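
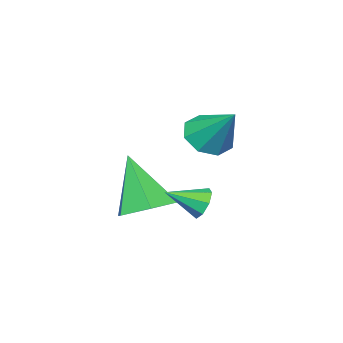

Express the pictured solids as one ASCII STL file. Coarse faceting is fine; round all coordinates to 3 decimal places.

solid 
facet normal -0.172 -0.686 -0.707
outer loop
vertex 2.98 3.125 2.585
vertex 2.269 2.947 2.93
vertex 2.516 3.47 2.363
endloop
endfacet
facet normal 0.653 0.711 -0.261
outer loop
vertex 2.98 3.125 2.585
vertex 2.516 3.47 2.363
vertex 2.551 4.073 4.09
endloop
endfacet
facet normal -0.173 -0.685 -0.707
outer loop
vertex 2.516 3.47 2.363
vertex 2.269 2.947 2.93
vertex 1.907 3.51 2.473
endloop
endfacet
facet normal 0.002 0.944 -0.330
outer loop
vertex 2.516 3.47 2.363
vertex 1.907 3.51 2.473
vertex 2.551 4.073 4.09
endloop
endfacet
facet normal -0.173 -0.685 -0.707
outer loop
vertex 1.907 3.51 2.473
vertex 2.269 2.947 2.93
vertex 1.51 3.22 2.851
endloop
endfacet
facet normal -0.610 0.792 -0.033
outer loop
vertex 1.907 3.51 2.473
vertex 1.51 3.22 2.851
vertex 2.551 4.073 4.09
endloop
endfacet
facet normal -0.173 -0.685 -0.708
outer loop
vertex 1.51 3.22 2.851
vertex 2.269 2.947 2.93
vertex 1.558 2.77 3.275
endloop
endfacet
facet normal -0.822 0.342 0.456
outer loop
vertex 1.51 3.22 2.851
vertex 1.558 2.77 3.275
vertex 2.551 4.073 4.09
endloop
endfacet
facet normal -0.172 -0.687 -0.706
outer loop
vertex 1.558 2.77 3.275
vertex 2.269 2.947 2.93
vertex 2.022 2.425 3.498
endloop
endfacet
facet normal -0.512 -0.140 0.848
outer loop
vertex 1.558 2.77 3.275
vertex 2.022 2.425 3.498
vertex 2.551 4.073 4.09
endloop
endfacet
facet normal -0.173 -0.687 -0.706
outer loop
vertex 2.022 2.425 3.498
vertex 2.269 2.947 2.93
vertex 2.631 2.385 3.388
endloop
endfacet
facet normal 0.141 -0.374 0.916
outer loop
vertex 2.022 2.425 3.498
vertex 2.631 2.385 3.388
vertex 2.551 4.073 4.09
endloop
endfacet
facet normal -0.171 -0.686 -0.707
outer loop
vertex 2.631 2.385 3.388
vertex 2.269 2.947 2.93
vertex 3.028 2.675 3.01
endloop
endfacet
facet normal 0.753 -0.222 0.620
outer loop
vertex 2.631 2.385 3.388
vertex 3.028 2.675 3.01
vertex 2.551 4.073 4.09
endloop
endfacet
facet normal -0.171 -0.686 -0.707
outer loop
vertex 3.028 2.675 3.01
vertex 2.269 2.947 2.93
vertex 2.98 3.125 2.585
endloop
endfacet
facet normal 0.965 0.227 0.132
outer loop
vertex 3.028 2.675 3.01
vertex 2.98 3.125 2.585
vertex 2.551 4.073 4.09
endloop
endfacet
facet normal -0.653 0.628 -0.422
outer loop
vertex 3.952 3.848 0.545
vertex 3.624 3.811 0.997
vertex 4.046 4.144 0.84
endloop
endfacet
facet normal 0.929 0.068 -0.364
outer loop
vertex 3.952 3.848 0.545
vertex 4.046 4.144 0.84
vertex 4.376 3.089 1.483
endloop
endfacet
facet normal -0.653 0.629 -0.422
outer loop
vertex 4.046 4.144 0.84
vertex 3.624 3.811 0.997
vertex 3.893 4.245 1.227
endloop
endfacet
facet normal 0.877 0.419 0.237
outer loop
vertex 4.046 4.144 0.84
vertex 3.893 4.245 1.227
vertex 4.376 3.089 1.483
endloop
endfacet
facet normal -0.654 0.629 -0.421
outer loop
vertex 3.893 4.245 1.227
vertex 3.624 3.811 0.997
vertex 3.583 4.092 1.48
endloop
endfacet
facet normal 0.469 0.373 0.800
outer loop
vertex 3.893 4.245 1.227
vertex 3.583 4.092 1.48
vertex 4.376 3.089 1.483
endloop
endfacet
facet normal -0.653 0.629 -0.421
outer loop
vertex 3.583 4.092 1.48
vertex 3.624 3.811 0.997
vertex 3.297 3.775 1.45
endloop
endfacet
facet normal -0.058 -0.042 0.997
outer loop
vertex 3.583 4.092 1.48
vertex 3.297 3.775 1.45
vertex 4.376 3.089 1.483
endloop
endfacet
facet normal -0.653 0.629 -0.421
outer loop
vertex 3.297 3.775 1.45
vertex 3.624 3.811 0.997
vertex 3.202 3.479 1.155
endloop
endfacet
facet normal -0.392 -0.583 0.711
outer loop
vertex 3.297 3.775 1.45
vertex 3.202 3.479 1.155
vertex 4.376 3.089 1.483
endloop
endfacet
facet normal -0.653 0.629 -0.423
outer loop
vertex 3.202 3.479 1.155
vertex 3.624 3.811 0.997
vertex 3.355 3.377 0.767
endloop
endfacet
facet normal -0.341 -0.933 0.111
outer loop
vertex 3.202 3.479 1.155
vertex 3.355 3.377 0.767
vertex 4.376 3.089 1.483
endloop
endfacet
facet normal -0.652 0.629 -0.423
outer loop
vertex 3.355 3.377 0.767
vertex 3.624 3.811 0.997
vertex 3.666 3.53 0.515
endloop
endfacet
facet normal 0.068 -0.888 -0.455
outer loop
vertex 3.355 3.377 0.767
vertex 3.666 3.53 0.515
vertex 4.376 3.089 1.483
endloop
endfacet
facet normal -0.654 0.628 -0.423
outer loop
vertex 3.666 3.53 0.515
vertex 3.624 3.811 0.997
vertex 3.952 3.848 0.545
endloop
endfacet
facet normal 0.594 -0.473 -0.651
outer loop
vertex 3.666 3.53 0.515
vertex 3.952 3.848 0.545
vertex 4.376 3.089 1.483
endloop
endfacet
facet normal 0.127 0.471 -0.873
outer loop
vertex 3.648 2.002 0.275
vertex 3.031 1.373 -0.154
vertex 2.689 2.201 0.243
endloop
endfacet
facet normal 0.101 0.612 0.784
outer loop
vertex 3.648 2.002 0.275
vertex 2.689 2.201 0.243
vertex 2.769 0.407 1.634
endloop
endfacet
facet normal 0.127 0.471 -0.873
outer loop
vertex 2.689 2.201 0.243
vertex 3.031 1.373 -0.154
vertex 2.072 1.573 -0.186
endloop
endfacet
facet normal -0.757 0.379 0.533
outer loop
vertex 2.689 2.201 0.243
vertex 2.072 1.573 -0.186
vertex 2.769 0.407 1.634
endloop
endfacet
facet normal 0.128 0.472 -0.872
outer loop
vertex 2.072 1.573 -0.186
vertex 3.031 1.373 -0.154
vertex 2.413 0.745 -0.584
endloop
endfacet
facet normal -0.907 -0.413 0.083
outer loop
vertex 2.072 1.573 -0.186
vertex 2.413 0.745 -0.584
vertex 2.769 0.407 1.634
endloop
endfacet
facet normal 0.128 0.472 -0.872
outer loop
vertex 2.413 0.745 -0.584
vertex 3.031 1.373 -0.154
vertex 3.372 0.545 -0.552
endloop
endfacet
facet normal -0.199 -0.973 -0.116
outer loop
vertex 2.413 0.745 -0.584
vertex 3.372 0.545 -0.552
vertex 2.769 0.407 1.634
endloop
endfacet
facet normal 0.128 0.472 -0.872
outer loop
vertex 3.372 0.545 -0.552
vertex 3.031 1.373 -0.154
vertex 3.99 1.173 -0.122
endloop
endfacet
facet normal 0.659 -0.740 0.135
outer loop
vertex 3.372 0.545 -0.552
vertex 3.99 1.173 -0.122
vertex 2.769 0.407 1.634
endloop
endfacet
facet normal 0.127 0.471 -0.873
outer loop
vertex 3.99 1.173 -0.122
vertex 3.031 1.373 -0.154
vertex 3.648 2.002 0.275
endloop
endfacet
facet normal 0.809 0.053 0.586
outer loop
vertex 3.99 1.173 -0.122
vertex 3.648 2.002 0.275
vertex 2.769 0.407 1.634
endloop
endfacet

endsolid


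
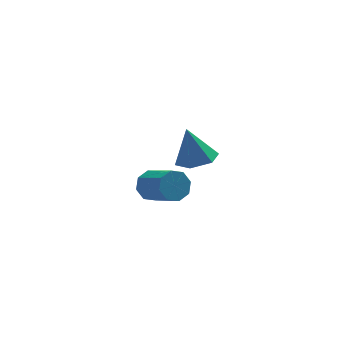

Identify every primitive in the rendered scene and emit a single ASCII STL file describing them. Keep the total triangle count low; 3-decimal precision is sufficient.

solid 
facet normal -0.399 0.797 -0.453
outer loop
vertex -0.005 4.894 -3.313
vertex -0.435 4.43 -3.751
vertex -0.527 4.772 -3.068
endloop
endfacet
facet normal 0.237 0.568 0.788
outer loop
vertex -0.005 4.894 -3.313
vertex -0.527 4.772 -3.068
vertex 0.665 3.555 -2.55
endloop
endfacet
facet normal 0.236 0.567 0.789
outer loop
vertex 0.665 3.555 -2.55
vertex -0.527 4.772 -3.068
vertex 0.142 3.433 -2.306
endloop
endfacet
facet normal 0.398 -0.797 0.454
outer loop
vertex 0.665 3.555 -2.55
vertex 0.142 3.433 -2.306
vertex 0.235 3.09 -2.989
endloop
endfacet
facet normal -0.399 0.797 -0.453
outer loop
vertex -0.527 4.772 -3.068
vertex -0.435 4.43 -3.751
vertex -0.995 4.45 -3.223
endloop
endfacet
facet normal -0.458 0.256 0.851
outer loop
vertex -0.527 4.772 -3.068
vertex -0.995 4.45 -3.223
vertex 0.142 3.433 -2.306
endloop
endfacet
facet normal -0.458 0.256 0.851
outer loop
vertex 0.142 3.433 -2.306
vertex -0.995 4.45 -3.223
vertex -0.326 3.111 -2.461
endloop
endfacet
facet normal 0.398 -0.797 0.454
outer loop
vertex 0.142 3.433 -2.306
vertex -0.326 3.111 -2.461
vertex 0.235 3.09 -2.989
endloop
endfacet
facet normal -0.399 0.798 -0.453
outer loop
vertex -0.995 4.45 -3.223
vertex -0.435 4.43 -3.751
vertex -1.135 4.116 -3.688
endloop
endfacet
facet normal -0.886 -0.206 0.415
outer loop
vertex -0.995 4.45 -3.223
vertex -1.135 4.116 -3.688
vertex -0.326 3.111 -2.461
endloop
endfacet
facet normal -0.886 -0.206 0.415
outer loop
vertex -0.326 3.111 -2.461
vertex -1.135 4.116 -3.688
vertex -0.466 2.776 -2.926
endloop
endfacet
facet normal 0.398 -0.797 0.454
outer loop
vertex -0.326 3.111 -2.461
vertex -0.466 2.776 -2.926
vertex 0.235 3.09 -2.989
endloop
endfacet
facet normal -0.398 0.797 -0.454
outer loop
vertex -1.135 4.116 -3.688
vertex -0.435 4.43 -3.751
vertex -0.865 3.965 -4.19
endloop
endfacet
facet normal -0.795 -0.547 -0.263
outer loop
vertex -1.135 4.116 -3.688
vertex -0.865 3.965 -4.19
vertex -0.466 2.776 -2.926
endloop
endfacet
facet normal -0.793 -0.548 -0.265
outer loop
vertex -0.466 2.776 -2.926
vertex -0.865 3.965 -4.19
vertex -0.195 2.626 -3.427
endloop
endfacet
facet normal 0.398 -0.797 0.454
outer loop
vertex -0.466 2.776 -2.926
vertex -0.195 2.626 -3.427
vertex 0.235 3.09 -2.989
endloop
endfacet
facet normal -0.398 0.797 -0.454
outer loop
vertex -0.865 3.965 -4.19
vertex -0.435 4.43 -3.751
vertex -0.342 4.087 -4.434
endloop
endfacet
facet normal -0.236 -0.567 -0.789
outer loop
vertex -0.865 3.965 -4.19
vertex -0.342 4.087 -4.434
vertex -0.195 2.626 -3.427
endloop
endfacet
facet normal -0.237 -0.567 -0.788
outer loop
vertex -0.195 2.626 -3.427
vertex -0.342 4.087 -4.434
vertex 0.327 2.748 -3.672
endloop
endfacet
facet normal 0.399 -0.797 0.453
outer loop
vertex -0.195 2.626 -3.427
vertex 0.327 2.748 -3.672
vertex 0.235 3.09 -2.989
endloop
endfacet
facet normal -0.398 0.797 -0.454
outer loop
vertex -0.342 4.087 -4.434
vertex -0.435 4.43 -3.751
vertex 0.126 4.409 -4.279
endloop
endfacet
facet normal 0.458 -0.256 -0.851
outer loop
vertex -0.342 4.087 -4.434
vertex 0.126 4.409 -4.279
vertex 0.327 2.748 -3.672
endloop
endfacet
facet normal 0.458 -0.256 -0.851
outer loop
vertex 0.327 2.748 -3.672
vertex 0.126 4.409 -4.279
vertex 0.795 3.07 -3.517
endloop
endfacet
facet normal 0.399 -0.797 0.453
outer loop
vertex 0.327 2.748 -3.672
vertex 0.795 3.07 -3.517
vertex 0.235 3.09 -2.989
endloop
endfacet
facet normal -0.398 0.797 -0.454
outer loop
vertex 0.126 4.409 -4.279
vertex -0.435 4.43 -3.751
vertex 0.266 4.744 -3.814
endloop
endfacet
facet normal 0.886 0.206 -0.415
outer loop
vertex 0.126 4.409 -4.279
vertex 0.266 4.744 -3.814
vertex 0.795 3.07 -3.517
endloop
endfacet
facet normal 0.886 0.206 -0.415
outer loop
vertex 0.795 3.07 -3.517
vertex 0.266 4.744 -3.814
vertex 0.935 3.404 -3.052
endloop
endfacet
facet normal 0.399 -0.798 0.453
outer loop
vertex 0.795 3.07 -3.517
vertex 0.935 3.404 -3.052
vertex 0.235 3.09 -2.989
endloop
endfacet
facet normal -0.398 0.797 -0.454
outer loop
vertex 0.266 4.744 -3.814
vertex -0.435 4.43 -3.751
vertex -0.005 4.894 -3.313
endloop
endfacet
facet normal 0.794 0.547 0.265
outer loop
vertex 0.266 4.744 -3.814
vertex -0.005 4.894 -3.313
vertex 0.935 3.404 -3.052
endloop
endfacet
facet normal 0.795 0.547 0.263
outer loop
vertex 0.935 3.404 -3.052
vertex -0.005 4.894 -3.313
vertex 0.665 3.555 -2.55
endloop
endfacet
facet normal 0.398 -0.797 0.454
outer loop
vertex 0.935 3.404 -3.052
vertex 0.665 3.555 -2.55
vertex 0.235 3.09 -2.989
endloop
endfacet
facet normal 0.217 -0.173 -0.961
outer loop
vertex 0.833 0.695 0.469
vertex 0.403 -0.049 0.506
vertex -0.007 0.674 0.283
endloop
endfacet
facet normal -0.079 0.965 0.248
outer loop
vertex 0.833 0.695 0.469
vertex -0.007 0.674 0.283
vertex 0.057 0.229 2.034
endloop
endfacet
facet normal 0.217 -0.173 -0.961
outer loop
vertex -0.007 0.674 0.283
vertex 0.403 -0.049 0.506
vertex -0.437 -0.07 0.32
endloop
endfacet
facet normal -0.851 0.500 0.158
outer loop
vertex -0.007 0.674 0.283
vertex -0.437 -0.07 0.32
vertex 0.057 0.229 2.034
endloop
endfacet
facet normal 0.217 -0.174 -0.960
outer loop
vertex -0.437 -0.07 0.32
vertex 0.403 -0.049 0.506
vertex -0.027 -0.793 0.544
endloop
endfacet
facet normal -0.864 -0.392 0.317
outer loop
vertex -0.437 -0.07 0.32
vertex -0.027 -0.793 0.544
vertex 0.057 0.229 2.034
endloop
endfacet
facet normal 0.217 -0.175 -0.960
outer loop
vertex -0.027 -0.793 0.544
vertex 0.403 -0.049 0.506
vertex 0.812 -0.771 0.73
endloop
endfacet
facet normal -0.104 -0.817 0.567
outer loop
vertex -0.027 -0.793 0.544
vertex 0.812 -0.771 0.73
vertex 0.057 0.229 2.034
endloop
endfacet
facet normal 0.217 -0.175 -0.960
outer loop
vertex 0.812 -0.771 0.73
vertex 0.403 -0.049 0.506
vertex 1.242 -0.027 0.692
endloop
endfacet
facet normal 0.667 -0.352 0.656
outer loop
vertex 0.812 -0.771 0.73
vertex 1.242 -0.027 0.692
vertex 0.057 0.229 2.034
endloop
endfacet
facet normal 0.217 -0.173 -0.961
outer loop
vertex 1.242 -0.027 0.692
vertex 0.403 -0.049 0.506
vertex 0.833 0.695 0.469
endloop
endfacet
facet normal 0.680 0.539 0.498
outer loop
vertex 1.242 -0.027 0.692
vertex 0.833 0.695 0.469
vertex 0.057 0.229 2.034
endloop
endfacet

endsolid


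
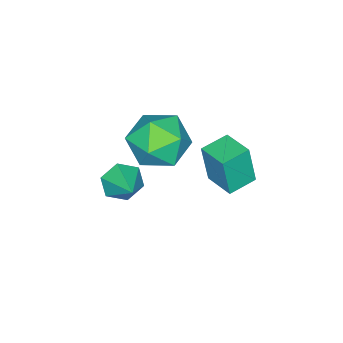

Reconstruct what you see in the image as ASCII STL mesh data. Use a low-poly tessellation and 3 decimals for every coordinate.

solid 
facet normal -0.209 0.337 0.918
outer loop
vertex -1.461 -0.824 3.072
vertex -2.342 -1.554 3.139
vertex -1.301 -1.878 3.495
endloop
endfacet
facet normal 0.489 0.388 0.781
outer loop
vertex -1.461 -0.824 3.072
vertex -1.301 -1.878 3.495
vertex -0.526 -1.422 2.783
endloop
endfacet
facet normal 0.571 0.796 0.202
outer loop
vertex -1.461 -0.824 3.072
vertex -0.526 -1.422 2.783
vertex -1.088 -0.817 1.989
endloop
endfacet
facet normal -0.077 0.997 -0.020
outer loop
vertex -1.461 -0.824 3.072
vertex -1.088 -0.817 1.989
vertex -2.21 -0.899 2.209
endloop
endfacet
facet normal -0.559 0.713 0.423
outer loop
vertex -1.461 -0.824 3.072
vertex -2.21 -0.899 2.209
vertex -2.342 -1.554 3.139
endloop
endfacet
facet normal 0.732 -0.266 0.627
outer loop
vertex -0.526 -1.422 2.783
vertex -1.301 -1.878 3.495
vertex -0.83 -2.521 2.671
endloop
endfacet
facet normal -0.399 -0.349 0.848
outer loop
vertex -1.301 -1.878 3.495
vertex -2.342 -1.554 3.139
vertex -1.952 -2.603 2.891
endloop
endfacet
facet normal -0.964 0.262 0.048
outer loop
vertex -2.342 -1.554 3.139
vertex -2.21 -0.899 2.209
vertex -2.514 -1.998 2.097
endloop
endfacet
facet normal -0.184 0.721 -0.668
outer loop
vertex -2.21 -0.899 2.209
vertex -1.088 -0.817 1.989
vertex -1.739 -1.542 1.385
endloop
endfacet
facet normal 0.864 0.395 -0.311
outer loop
vertex -1.088 -0.817 1.989
vertex -0.526 -1.422 2.783
vertex -0.698 -1.866 1.741
endloop
endfacet
facet normal 0.077 -0.997 0.020
outer loop
vertex -1.579 -2.596 1.808
vertex -0.83 -2.521 2.671
vertex -1.952 -2.603 2.891
endloop
endfacet
facet normal -0.571 -0.796 -0.202
outer loop
vertex -1.579 -2.596 1.808
vertex -1.952 -2.603 2.891
vertex -2.514 -1.998 2.097
endloop
endfacet
facet normal -0.489 -0.388 -0.781
outer loop
vertex -1.579 -2.596 1.808
vertex -2.514 -1.998 2.097
vertex -1.739 -1.542 1.385
endloop
endfacet
facet normal 0.209 -0.337 -0.918
outer loop
vertex -1.579 -2.596 1.808
vertex -1.739 -1.542 1.385
vertex -0.698 -1.866 1.741
endloop
endfacet
facet normal 0.559 -0.713 -0.423
outer loop
vertex -1.579 -2.596 1.808
vertex -0.698 -1.866 1.741
vertex -0.83 -2.521 2.671
endloop
endfacet
facet normal 0.184 -0.721 0.668
outer loop
vertex -1.952 -2.603 2.891
vertex -0.83 -2.521 2.671
vertex -1.301 -1.878 3.495
endloop
endfacet
facet normal -0.864 -0.395 0.311
outer loop
vertex -2.514 -1.998 2.097
vertex -1.952 -2.603 2.891
vertex -2.342 -1.554 3.139
endloop
endfacet
facet normal -0.732 0.266 -0.627
outer loop
vertex -1.739 -1.542 1.385
vertex -2.514 -1.998 2.097
vertex -2.21 -0.899 2.209
endloop
endfacet
facet normal 0.399 0.349 -0.848
outer loop
vertex -0.698 -1.866 1.741
vertex -1.739 -1.542 1.385
vertex -1.088 -0.817 1.989
endloop
endfacet
facet normal 0.964 -0.262 -0.048
outer loop
vertex -0.83 -2.521 2.671
vertex -0.698 -1.866 1.741
vertex -0.526 -1.422 2.783
endloop
endfacet
facet normal -0.549 -0.683 -0.482
outer loop
vertex 0.893 -2.224 2.271
vertex 0.478 -1.701 2.002
vertex 1.063 -1.917 1.642
endloop
endfacet
facet normal 0.960 -0.244 0.140
outer loop
vertex 0.893 -2.224 2.271
vertex 1.063 -1.917 1.642
vertex 1.202 -0.799 2.638
endloop
endfacet
facet normal -0.549 -0.684 -0.481
outer loop
vertex 1.063 -1.917 1.642
vertex 0.478 -1.701 2.002
vertex 0.647 -1.394 1.373
endloop
endfacet
facet normal 0.781 0.358 -0.511
outer loop
vertex 1.063 -1.917 1.642
vertex 0.647 -1.394 1.373
vertex 1.202 -0.799 2.638
endloop
endfacet
facet normal -0.549 -0.683 -0.481
outer loop
vertex 0.647 -1.394 1.373
vertex 0.478 -1.701 2.002
vertex 0.063 -1.178 1.733
endloop
endfacet
facet normal 0.056 0.894 -0.445
outer loop
vertex 0.647 -1.394 1.373
vertex 0.063 -1.178 1.733
vertex 1.202 -0.799 2.638
endloop
endfacet
facet normal -0.549 -0.683 -0.482
outer loop
vertex 0.063 -1.178 1.733
vertex 0.478 -1.701 2.002
vertex -0.107 -1.485 2.362
endloop
endfacet
facet normal -0.491 0.828 0.271
outer loop
vertex 0.063 -1.178 1.733
vertex -0.107 -1.485 2.362
vertex 1.202 -0.799 2.638
endloop
endfacet
facet normal -0.549 -0.683 -0.482
outer loop
vertex -0.107 -1.485 2.362
vertex 0.478 -1.701 2.002
vertex 0.308 -2.008 2.631
endloop
endfacet
facet normal -0.313 0.226 0.922
outer loop
vertex -0.107 -1.485 2.362
vertex 0.308 -2.008 2.631
vertex 1.202 -0.799 2.638
endloop
endfacet
facet normal -0.549 -0.683 -0.482
outer loop
vertex 0.308 -2.008 2.631
vertex 0.478 -1.701 2.002
vertex 0.893 -2.224 2.271
endloop
endfacet
facet normal 0.413 -0.310 0.857
outer loop
vertex 0.308 -2.008 2.631
vertex 0.893 -2.224 2.271
vertex 1.202 -0.799 2.638
endloop
endfacet
facet normal -0.938 0.333 0.096
outer loop
vertex -4.018 -0.731 1.147
vertex -3.616 0.357 1.304
vertex -4.088 -0.48 -0.402
endloop
endfacet
facet normal -0.344 -0.929 -0.135
outer loop
vertex -3.084 -0.837 -0.504
vertex -4.018 -0.731 1.147
vertex -4.088 -0.48 -0.402
endloop
endfacet
facet normal -0.938 0.333 0.096
outer loop
vertex -4.088 -0.48 -0.402
vertex -3.616 0.357 1.304
vertex -3.686 0.607 -0.244
endloop
endfacet
facet normal -0.044 0.159 -0.986
outer loop
vertex -3.686 0.607 -0.244
vertex -3.084 -0.837 -0.504
vertex -4.088 -0.48 -0.402
endloop
endfacet
facet normal 0.044 -0.159 0.986
outer loop
vertex -4.018 -0.731 1.147
vertex -2.612 0.0 1.202
vertex -3.616 0.357 1.304
endloop
endfacet
facet normal -0.343 -0.929 -0.135
outer loop
vertex -3.014 -1.087 1.044
vertex -4.018 -0.731 1.147
vertex -3.084 -0.837 -0.504
endloop
endfacet
facet normal 0.045 -0.160 0.986
outer loop
vertex -3.014 -1.087 1.044
vertex -2.612 0.0 1.202
vertex -4.018 -0.731 1.147
endloop
endfacet
facet normal 0.344 0.929 0.135
outer loop
vertex -3.616 0.357 1.304
vertex -2.612 0.0 1.202
vertex -3.686 0.607 -0.244
endloop
endfacet
facet normal -0.045 0.159 -0.986
outer loop
vertex -2.682 0.251 -0.347
vertex -3.084 -0.837 -0.504
vertex -3.686 0.607 -0.244
endloop
endfacet
facet normal 0.343 0.929 0.135
outer loop
vertex -3.686 0.607 -0.244
vertex -2.612 0.0 1.202
vertex -2.682 0.251 -0.347
endloop
endfacet
facet normal 0.938 -0.333 -0.096
outer loop
vertex -2.682 0.251 -0.347
vertex -3.014 -1.087 1.044
vertex -3.084 -0.837 -0.504
endloop
endfacet
facet normal 0.938 -0.333 -0.096
outer loop
vertex -2.612 0.0 1.202
vertex -3.014 -1.087 1.044
vertex -2.682 0.251 -0.347
endloop
endfacet

endsolid


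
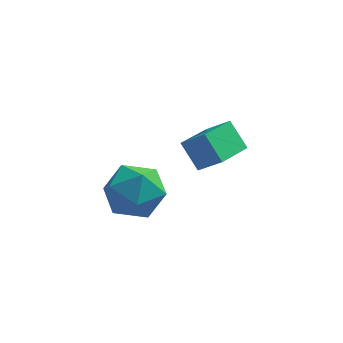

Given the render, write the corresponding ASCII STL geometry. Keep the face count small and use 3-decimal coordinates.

solid 
facet normal -0.716 0.254 -0.650
outer loop
vertex 0.276 3.061 -1.434
vertex 0.991 4.387 -1.704
vertex 0.919 2.528 -2.351
endloop
endfacet
facet normal -0.468 -0.866 0.176
outer loop
vertex 1.749 2.233 -1.596
vertex 0.276 3.061 -1.434
vertex 0.919 2.528 -2.351
endloop
endfacet
facet normal -0.716 0.254 -0.651
outer loop
vertex 0.919 2.528 -2.351
vertex 0.991 4.387 -1.704
vertex 1.634 3.853 -2.62
endloop
endfacet
facet normal 0.519 -0.430 -0.739
outer loop
vertex 1.634 3.853 -2.62
vertex 1.749 2.233 -1.596
vertex 0.919 2.528 -2.351
endloop
endfacet
facet normal -0.519 0.430 0.739
outer loop
vertex 0.276 3.061 -1.434
vertex 1.821 4.092 -0.949
vertex 0.991 4.387 -1.704
endloop
endfacet
facet normal -0.467 -0.866 0.177
outer loop
vertex 1.106 2.767 -0.68
vertex 0.276 3.061 -1.434
vertex 1.749 2.233 -1.596
endloop
endfacet
facet normal -0.519 0.430 0.739
outer loop
vertex 1.106 2.767 -0.68
vertex 1.821 4.092 -0.949
vertex 0.276 3.061 -1.434
endloop
endfacet
facet normal 0.468 0.866 -0.176
outer loop
vertex 0.991 4.387 -1.704
vertex 1.821 4.092 -0.949
vertex 1.634 3.853 -2.62
endloop
endfacet
facet normal 0.519 -0.430 -0.739
outer loop
vertex 2.464 3.559 -1.866
vertex 1.749 2.233 -1.596
vertex 1.634 3.853 -2.62
endloop
endfacet
facet normal 0.467 0.867 -0.176
outer loop
vertex 1.634 3.853 -2.62
vertex 1.821 4.092 -0.949
vertex 2.464 3.559 -1.866
endloop
endfacet
facet normal 0.716 -0.254 0.650
outer loop
vertex 2.464 3.559 -1.866
vertex 1.106 2.767 -0.68
vertex 1.749 2.233 -1.596
endloop
endfacet
facet normal 0.716 -0.254 0.650
outer loop
vertex 1.821 4.092 -0.949
vertex 1.106 2.767 -0.68
vertex 2.464 3.559 -1.866
endloop
endfacet
facet normal -0.362 -0.071 0.930
outer loop
vertex -1.323 0.532 -0.66
vertex -1.547 -0.578 -0.832
vertex -0.53 -0.258 -0.412
endloop
endfacet
facet normal 0.147 0.428 0.892
outer loop
vertex -1.323 0.532 -0.66
vertex -0.53 -0.258 -0.412
vertex -0.224 0.718 -0.931
endloop
endfacet
facet normal -0.054 0.912 0.408
outer loop
vertex -1.323 0.532 -0.66
vertex -0.224 0.718 -0.931
vertex -1.052 1.0 -1.671
endloop
endfacet
facet normal -0.687 0.712 0.146
outer loop
vertex -1.323 0.532 -0.66
vertex -1.052 1.0 -1.671
vertex -1.87 0.199 -1.611
endloop
endfacet
facet normal -0.877 0.105 0.468
outer loop
vertex -1.323 0.532 -0.66
vertex -1.87 0.199 -1.611
vertex -1.547 -0.578 -0.832
endloop
endfacet
facet normal 0.745 0.116 0.657
outer loop
vertex -0.224 0.718 -0.931
vertex -0.53 -0.258 -0.412
vertex 0.23 -0.279 -1.269
endloop
endfacet
facet normal -0.079 -0.691 0.718
outer loop
vertex -0.53 -0.258 -0.412
vertex -1.547 -0.578 -0.832
vertex -0.588 -1.08 -1.209
endloop
endfacet
facet normal -0.913 -0.407 -0.027
outer loop
vertex -1.547 -0.578 -0.832
vertex -1.87 0.199 -1.611
vertex -1.416 -0.798 -1.949
endloop
endfacet
facet normal -0.604 0.576 -0.550
outer loop
vertex -1.87 0.199 -1.611
vertex -1.052 1.0 -1.671
vertex -1.11 0.178 -2.468
endloop
endfacet
facet normal 0.420 0.898 -0.128
outer loop
vertex -1.052 1.0 -1.671
vertex -0.224 0.718 -0.931
vertex -0.093 0.498 -2.048
endloop
endfacet
facet normal 0.687 -0.712 -0.146
outer loop
vertex -0.317 -0.612 -2.22
vertex 0.23 -0.279 -1.269
vertex -0.588 -1.08 -1.209
endloop
endfacet
facet normal 0.054 -0.912 -0.408
outer loop
vertex -0.317 -0.612 -2.22
vertex -0.588 -1.08 -1.209
vertex -1.416 -0.798 -1.949
endloop
endfacet
facet normal -0.147 -0.428 -0.892
outer loop
vertex -0.317 -0.612 -2.22
vertex -1.416 -0.798 -1.949
vertex -1.11 0.178 -2.468
endloop
endfacet
facet normal 0.362 0.071 -0.930
outer loop
vertex -0.317 -0.612 -2.22
vertex -1.11 0.178 -2.468
vertex -0.093 0.498 -2.048
endloop
endfacet
facet normal 0.877 -0.105 -0.468
outer loop
vertex -0.317 -0.612 -2.22
vertex -0.093 0.498 -2.048
vertex 0.23 -0.279 -1.269
endloop
endfacet
facet normal 0.604 -0.576 0.550
outer loop
vertex -0.588 -1.08 -1.209
vertex 0.23 -0.279 -1.269
vertex -0.53 -0.258 -0.412
endloop
endfacet
facet normal -0.420 -0.898 0.128
outer loop
vertex -1.416 -0.798 -1.949
vertex -0.588 -1.08 -1.209
vertex -1.547 -0.578 -0.832
endloop
endfacet
facet normal -0.745 -0.116 -0.657
outer loop
vertex -1.11 0.178 -2.468
vertex -1.416 -0.798 -1.949
vertex -1.87 0.199 -1.611
endloop
endfacet
facet normal 0.079 0.691 -0.718
outer loop
vertex -0.093 0.498 -2.048
vertex -1.11 0.178 -2.468
vertex -1.052 1.0 -1.671
endloop
endfacet
facet normal 0.913 0.407 0.027
outer loop
vertex 0.23 -0.279 -1.269
vertex -0.093 0.498 -2.048
vertex -0.224 0.718 -0.931
endloop
endfacet

endsolid


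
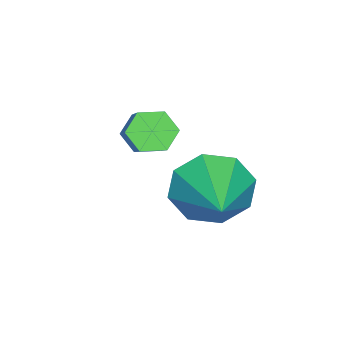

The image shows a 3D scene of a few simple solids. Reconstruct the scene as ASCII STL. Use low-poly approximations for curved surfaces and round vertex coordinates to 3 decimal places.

solid 
facet normal -0.695 -0.410 -0.590
outer loop
vertex 3.214 -2.912 2.303
vertex 2.775 -2.795 2.739
vertex 2.899 -2.366 2.295
endloop
endfacet
facet normal 0.517 0.287 -0.806
outer loop
vertex 3.214 -2.912 2.303
vertex 2.899 -2.366 2.295
vertex 4.485 -2.161 3.385
endloop
endfacet
facet normal 0.517 0.287 -0.806
outer loop
vertex 4.485 -2.161 3.385
vertex 2.899 -2.366 2.295
vertex 4.17 -1.616 3.377
endloop
endfacet
facet normal 0.694 0.410 0.592
outer loop
vertex 4.485 -2.161 3.385
vertex 4.17 -1.616 3.377
vertex 4.045 -2.045 3.821
endloop
endfacet
facet normal -0.694 -0.411 -0.591
outer loop
vertex 2.899 -2.366 2.295
vertex 2.775 -2.795 2.739
vertex 2.459 -2.25 2.731
endloop
endfacet
facet normal -0.175 0.893 -0.414
outer loop
vertex 2.899 -2.366 2.295
vertex 2.459 -2.25 2.731
vertex 4.17 -1.616 3.377
endloop
endfacet
facet normal -0.174 0.893 -0.416
outer loop
vertex 4.17 -1.616 3.377
vertex 2.459 -2.25 2.731
vertex 3.73 -1.499 3.812
endloop
endfacet
facet normal 0.694 0.410 0.592
outer loop
vertex 4.17 -1.616 3.377
vertex 3.73 -1.499 3.812
vertex 4.045 -2.045 3.821
endloop
endfacet
facet normal -0.694 -0.411 -0.591
outer loop
vertex 2.459 -2.25 2.731
vertex 2.775 -2.795 2.739
vertex 2.335 -2.679 3.175
endloop
endfacet
facet normal -0.692 0.606 0.392
outer loop
vertex 2.459 -2.25 2.731
vertex 2.335 -2.679 3.175
vertex 3.73 -1.499 3.812
endloop
endfacet
facet normal -0.692 0.606 0.392
outer loop
vertex 3.73 -1.499 3.812
vertex 2.335 -2.679 3.175
vertex 3.606 -1.928 4.257
endloop
endfacet
facet normal 0.695 0.411 0.590
outer loop
vertex 3.73 -1.499 3.812
vertex 3.606 -1.928 4.257
vertex 4.045 -2.045 3.821
endloop
endfacet
facet normal -0.694 -0.410 -0.592
outer loop
vertex 2.335 -2.679 3.175
vertex 2.775 -2.795 2.739
vertex 2.65 -3.224 3.183
endloop
endfacet
facet normal -0.517 -0.287 0.806
outer loop
vertex 2.335 -2.679 3.175
vertex 2.65 -3.224 3.183
vertex 3.606 -1.928 4.257
endloop
endfacet
facet normal -0.517 -0.287 0.806
outer loop
vertex 3.606 -1.928 4.257
vertex 2.65 -3.224 3.183
vertex 3.921 -2.474 4.265
endloop
endfacet
facet normal 0.695 0.410 0.590
outer loop
vertex 3.606 -1.928 4.257
vertex 3.921 -2.474 4.265
vertex 4.045 -2.045 3.821
endloop
endfacet
facet normal -0.694 -0.410 -0.592
outer loop
vertex 2.65 -3.224 3.183
vertex 2.775 -2.795 2.739
vertex 3.09 -3.341 2.748
endloop
endfacet
facet normal 0.173 -0.893 0.415
outer loop
vertex 2.65 -3.224 3.183
vertex 3.09 -3.341 2.748
vertex 3.921 -2.474 4.265
endloop
endfacet
facet normal 0.175 -0.893 0.414
outer loop
vertex 3.921 -2.474 4.265
vertex 3.09 -3.341 2.748
vertex 4.361 -2.59 3.829
endloop
endfacet
facet normal 0.694 0.411 0.591
outer loop
vertex 3.921 -2.474 4.265
vertex 4.361 -2.59 3.829
vertex 4.045 -2.045 3.821
endloop
endfacet
facet normal -0.695 -0.411 -0.590
outer loop
vertex 3.09 -3.341 2.748
vertex 2.775 -2.795 2.739
vertex 3.214 -2.912 2.303
endloop
endfacet
facet normal 0.692 -0.607 -0.392
outer loop
vertex 3.09 -3.341 2.748
vertex 3.214 -2.912 2.303
vertex 4.361 -2.59 3.829
endloop
endfacet
facet normal 0.692 -0.606 -0.392
outer loop
vertex 4.361 -2.59 3.829
vertex 3.214 -2.912 2.303
vertex 4.485 -2.161 3.385
endloop
endfacet
facet normal 0.694 0.411 0.591
outer loop
vertex 4.361 -2.59 3.829
vertex 4.485 -2.161 3.385
vertex 4.045 -2.045 3.821
endloop
endfacet
facet normal -0.824 -0.463 -0.327
outer loop
vertex 3.478 -1.403 0.506
vertex 2.927 -1.019 1.352
vertex 3.128 -0.67 0.35
endloop
endfacet
facet normal 0.697 0.185 -0.693
outer loop
vertex 3.478 -1.403 0.506
vertex 3.128 -0.67 0.35
vertex 4.633 -0.061 2.028
endloop
endfacet
facet normal -0.824 -0.463 -0.326
outer loop
vertex 3.128 -0.67 0.35
vertex 2.927 -1.019 1.352
vertex 2.661 -0.142 0.781
endloop
endfacet
facet normal 0.328 0.754 -0.568
outer loop
vertex 3.128 -0.67 0.35
vertex 2.661 -0.142 0.781
vertex 4.633 -0.061 2.028
endloop
endfacet
facet normal -0.824 -0.463 -0.327
outer loop
vertex 2.661 -0.142 0.781
vertex 2.927 -1.019 1.352
vertex 2.349 -0.127 1.546
endloop
endfacet
facet normal -0.023 0.999 -0.029
outer loop
vertex 2.661 -0.142 0.781
vertex 2.349 -0.127 1.546
vertex 4.633 -0.061 2.028
endloop
endfacet
facet normal -0.824 -0.463 -0.327
outer loop
vertex 2.349 -0.127 1.546
vertex 2.927 -1.019 1.352
vertex 2.376 -0.635 2.198
endloop
endfacet
facet normal -0.151 0.777 0.611
outer loop
vertex 2.349 -0.127 1.546
vertex 2.376 -0.635 2.198
vertex 4.633 -0.061 2.028
endloop
endfacet
facet normal -0.824 -0.463 -0.327
outer loop
vertex 2.376 -0.635 2.198
vertex 2.927 -1.019 1.352
vertex 2.726 -1.368 2.354
endloop
endfacet
facet normal 0.018 0.217 0.976
outer loop
vertex 2.376 -0.635 2.198
vertex 2.726 -1.368 2.354
vertex 4.633 -0.061 2.028
endloop
endfacet
facet normal -0.824 -0.463 -0.327
outer loop
vertex 2.726 -1.368 2.354
vertex 2.927 -1.019 1.352
vertex 3.193 -1.896 1.924
endloop
endfacet
facet normal 0.387 -0.352 0.852
outer loop
vertex 2.726 -1.368 2.354
vertex 3.193 -1.896 1.924
vertex 4.633 -0.061 2.028
endloop
endfacet
facet normal -0.824 -0.463 -0.327
outer loop
vertex 3.193 -1.896 1.924
vertex 2.927 -1.019 1.352
vertex 3.505 -1.911 1.158
endloop
endfacet
facet normal 0.739 -0.597 0.313
outer loop
vertex 3.193 -1.896 1.924
vertex 3.505 -1.911 1.158
vertex 4.633 -0.061 2.028
endloop
endfacet
facet normal -0.824 -0.463 -0.327
outer loop
vertex 3.505 -1.911 1.158
vertex 2.927 -1.019 1.352
vertex 3.478 -1.403 0.506
endloop
endfacet
facet normal 0.867 -0.375 -0.328
outer loop
vertex 3.505 -1.911 1.158
vertex 3.478 -1.403 0.506
vertex 4.633 -0.061 2.028
endloop
endfacet

endsolid


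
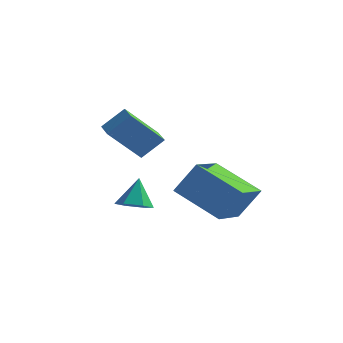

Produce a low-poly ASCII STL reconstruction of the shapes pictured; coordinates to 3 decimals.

solid 
facet normal -0.591 -0.416 -0.691
outer loop
vertex -3.939 0.156 1.044
vertex -4.541 0.887 1.118
vertex -2.985 1.08 -0.328
endloop
endfacet
facet normal 0.634 -0.769 -0.077
outer loop
vertex -2.259 1.593 0.522
vertex -3.939 0.156 1.044
vertex -2.985 1.08 -0.328
endloop
endfacet
facet normal -0.591 -0.416 -0.691
outer loop
vertex -2.985 1.08 -0.328
vertex -4.541 0.887 1.118
vertex -3.587 1.812 -0.254
endloop
endfacet
facet normal 0.500 0.484 -0.719
outer loop
vertex -3.587 1.812 -0.254
vertex -2.259 1.593 0.522
vertex -2.985 1.08 -0.328
endloop
endfacet
facet normal -0.499 -0.484 0.719
outer loop
vertex -3.939 0.156 1.044
vertex -3.815 1.4 1.968
vertex -4.541 0.887 1.118
endloop
endfacet
facet normal 0.634 -0.769 -0.078
outer loop
vertex -3.213 0.668 1.894
vertex -3.939 0.156 1.044
vertex -2.259 1.593 0.522
endloop
endfacet
facet normal -0.500 -0.484 0.718
outer loop
vertex -3.213 0.668 1.894
vertex -3.815 1.4 1.968
vertex -3.939 0.156 1.044
endloop
endfacet
facet normal -0.634 0.769 0.078
outer loop
vertex -4.541 0.887 1.118
vertex -3.815 1.4 1.968
vertex -3.587 1.812 -0.254
endloop
endfacet
facet normal 0.500 0.484 -0.718
outer loop
vertex -2.861 2.324 0.596
vertex -2.259 1.593 0.522
vertex -3.587 1.812 -0.254
endloop
endfacet
facet normal -0.634 0.770 0.078
outer loop
vertex -3.587 1.812 -0.254
vertex -3.815 1.4 1.968
vertex -2.861 2.324 0.596
endloop
endfacet
facet normal 0.591 0.416 0.691
outer loop
vertex -2.861 2.324 0.596
vertex -3.213 0.668 1.894
vertex -2.259 1.593 0.522
endloop
endfacet
facet normal 0.591 0.416 0.691
outer loop
vertex -3.815 1.4 1.968
vertex -3.213 0.668 1.894
vertex -2.861 2.324 0.596
endloop
endfacet
facet normal 0.050 -0.442 -0.895
outer loop
vertex -2.481 0.137 -2.398
vertex -3.046 0.551 -2.634
vertex -2.352 0.793 -2.715
endloop
endfacet
facet normal 0.867 0.068 0.494
outer loop
vertex -2.481 0.137 -2.398
vertex -2.352 0.793 -2.715
vertex -3.114 1.149 -1.426
endloop
endfacet
facet normal 0.050 -0.444 -0.895
outer loop
vertex -2.352 0.793 -2.715
vertex -3.046 0.551 -2.634
vertex -2.918 1.207 -2.952
endloop
endfacet
facet normal 0.559 0.823 0.103
outer loop
vertex -2.352 0.793 -2.715
vertex -2.918 1.207 -2.952
vertex -3.114 1.149 -1.426
endloop
endfacet
facet normal 0.050 -0.444 -0.895
outer loop
vertex -2.918 1.207 -2.952
vertex -3.046 0.551 -2.634
vertex -3.612 0.965 -2.871
endloop
endfacet
facet normal -0.330 0.944 -0.006
outer loop
vertex -2.918 1.207 -2.952
vertex -3.612 0.965 -2.871
vertex -3.114 1.149 -1.426
endloop
endfacet
facet normal 0.050 -0.444 -0.895
outer loop
vertex -3.612 0.965 -2.871
vertex -3.046 0.551 -2.634
vertex -3.741 0.309 -2.553
endloop
endfacet
facet normal -0.910 0.312 0.274
outer loop
vertex -3.612 0.965 -2.871
vertex -3.741 0.309 -2.553
vertex -3.114 1.149 -1.426
endloop
endfacet
facet normal 0.050 -0.442 -0.895
outer loop
vertex -3.741 0.309 -2.553
vertex -3.046 0.551 -2.634
vertex -3.175 -0.105 -2.317
endloop
endfacet
facet normal -0.601 -0.443 0.665
outer loop
vertex -3.741 0.309 -2.553
vertex -3.175 -0.105 -2.317
vertex -3.114 1.149 -1.426
endloop
endfacet
facet normal 0.050 -0.442 -0.895
outer loop
vertex -3.175 -0.105 -2.317
vertex -3.046 0.551 -2.634
vertex -2.481 0.137 -2.398
endloop
endfacet
facet normal 0.287 -0.564 0.774
outer loop
vertex -3.175 -0.105 -2.317
vertex -2.481 0.137 -2.398
vertex -3.114 1.149 -1.426
endloop
endfacet
facet normal -0.484 -0.246 -0.840
outer loop
vertex -1.015 -0.399 -1.218
vertex -1.022 1.492 -1.768
vertex 0.902 -0.689 -2.237
endloop
endfacet
facet normal 0.003 -0.960 0.280
outer loop
vertex 1.642 -0.312 -0.952
vertex -1.015 -0.399 -1.218
vertex 0.902 -0.689 -2.237
endloop
endfacet
facet normal -0.484 -0.246 -0.840
outer loop
vertex 0.902 -0.689 -2.237
vertex -1.022 1.492 -1.768
vertex 0.895 1.202 -2.787
endloop
endfacet
facet normal 0.875 -0.132 -0.465
outer loop
vertex 0.895 1.202 -2.787
vertex 1.642 -0.312 -0.952
vertex 0.902 -0.689 -2.237
endloop
endfacet
facet normal -0.875 0.132 0.465
outer loop
vertex -1.015 -0.399 -1.218
vertex -0.282 1.869 -0.483
vertex -1.022 1.492 -1.768
endloop
endfacet
facet normal 0.003 -0.960 0.280
outer loop
vertex -0.275 -0.022 0.067
vertex -1.015 -0.399 -1.218
vertex 1.642 -0.312 -0.952
endloop
endfacet
facet normal -0.875 0.132 0.465
outer loop
vertex -0.275 -0.022 0.067
vertex -0.282 1.869 -0.483
vertex -1.015 -0.399 -1.218
endloop
endfacet
facet normal -0.003 0.960 -0.280
outer loop
vertex -1.022 1.492 -1.768
vertex -0.282 1.869 -0.483
vertex 0.895 1.202 -2.787
endloop
endfacet
facet normal 0.875 -0.132 -0.465
outer loop
vertex 1.635 1.579 -1.502
vertex 1.642 -0.312 -0.952
vertex 0.895 1.202 -2.787
endloop
endfacet
facet normal -0.003 0.960 -0.280
outer loop
vertex 0.895 1.202 -2.787
vertex -0.282 1.869 -0.483
vertex 1.635 1.579 -1.502
endloop
endfacet
facet normal 0.484 0.246 0.840
outer loop
vertex 1.635 1.579 -1.502
vertex -0.275 -0.022 0.067
vertex 1.642 -0.312 -0.952
endloop
endfacet
facet normal 0.484 0.246 0.840
outer loop
vertex -0.282 1.869 -0.483
vertex -0.275 -0.022 0.067
vertex 1.635 1.579 -1.502
endloop
endfacet

endsolid


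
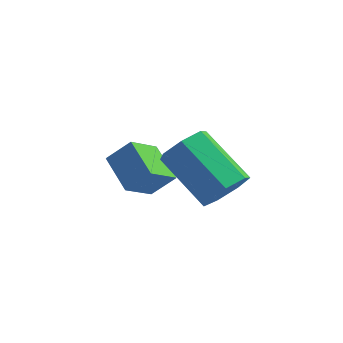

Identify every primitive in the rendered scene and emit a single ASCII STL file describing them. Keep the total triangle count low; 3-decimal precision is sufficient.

solid 
facet normal -0.682 0.594 0.427
outer loop
vertex -1.0 2.883 2.103
vertex -0.454 3.098 2.675
vertex -0.683 3.681 1.5
endloop
endfacet
facet normal -0.666 -0.263 -0.698
outer loop
vertex 0.074 3.022 1.025
vertex -1.0 2.883 2.103
vertex -0.683 3.681 1.5
endloop
endfacet
facet normal -0.681 0.595 0.428
outer loop
vertex -0.683 3.681 1.5
vertex -0.454 3.098 2.675
vertex -0.136 3.896 2.072
endloop
endfacet
facet normal 0.302 0.761 -0.575
outer loop
vertex -0.136 3.896 2.072
vertex 0.074 3.022 1.025
vertex -0.683 3.681 1.5
endloop
endfacet
facet normal -0.302 -0.761 0.574
outer loop
vertex -1.0 2.883 2.103
vertex 0.303 2.439 2.2
vertex -0.454 3.098 2.675
endloop
endfacet
facet normal -0.667 -0.262 -0.698
outer loop
vertex -0.244 2.224 1.628
vertex -1.0 2.883 2.103
vertex 0.074 3.022 1.025
endloop
endfacet
facet normal -0.302 -0.761 0.575
outer loop
vertex -0.244 2.224 1.628
vertex 0.303 2.439 2.2
vertex -1.0 2.883 2.103
endloop
endfacet
facet normal 0.666 0.262 0.698
outer loop
vertex -0.454 3.098 2.675
vertex 0.303 2.439 2.2
vertex -0.136 3.896 2.072
endloop
endfacet
facet normal 0.302 0.761 -0.574
outer loop
vertex 0.62 3.237 1.597
vertex 0.074 3.022 1.025
vertex -0.136 3.896 2.072
endloop
endfacet
facet normal 0.667 0.262 0.698
outer loop
vertex -0.136 3.896 2.072
vertex 0.303 2.439 2.2
vertex 0.62 3.237 1.597
endloop
endfacet
facet normal 0.681 -0.594 -0.427
outer loop
vertex 0.62 3.237 1.597
vertex -0.244 2.224 1.628
vertex 0.074 3.022 1.025
endloop
endfacet
facet normal 0.681 -0.594 -0.428
outer loop
vertex 0.303 2.439 2.2
vertex -0.244 2.224 1.628
vertex 0.62 3.237 1.597
endloop
endfacet
facet normal 0.763 -0.320 -0.562
outer loop
vertex 2.795 1.742 3.16
vertex 2.394 1.704 2.637
vertex 2.758 2.216 2.84
endloop
endfacet
facet normal 0.643 0.462 0.610
outer loop
vertex 2.795 1.742 3.16
vertex 2.758 2.216 2.84
vertex 1.567 2.255 4.065
endloop
endfacet
facet normal 0.643 0.463 0.610
outer loop
vertex 1.567 2.255 4.065
vertex 2.758 2.216 2.84
vertex 1.529 2.728 3.746
endloop
endfacet
facet normal -0.763 0.318 0.563
outer loop
vertex 1.567 2.255 4.065
vertex 1.529 2.728 3.746
vertex 1.166 2.216 3.543
endloop
endfacet
facet normal 0.762 -0.319 -0.563
outer loop
vertex 2.758 2.216 2.84
vertex 2.394 1.704 2.637
vertex 2.446 2.304 2.368
endloop
endfacet
facet normal 0.349 0.936 -0.056
outer loop
vertex 2.758 2.216 2.84
vertex 2.446 2.304 2.368
vertex 1.529 2.728 3.746
endloop
endfacet
facet normal 0.350 0.935 -0.054
outer loop
vertex 1.529 2.728 3.746
vertex 2.446 2.304 2.368
vertex 1.218 2.817 3.273
endloop
endfacet
facet normal -0.763 0.318 0.562
outer loop
vertex 1.529 2.728 3.746
vertex 1.218 2.817 3.273
vertex 1.166 2.216 3.543
endloop
endfacet
facet normal 0.764 -0.318 -0.562
outer loop
vertex 2.446 2.304 2.368
vertex 2.394 1.704 2.637
vertex 2.096 1.94 2.098
endloop
endfacet
facet normal -0.207 0.703 -0.680
outer loop
vertex 2.446 2.304 2.368
vertex 2.096 1.94 2.098
vertex 1.218 2.817 3.273
endloop
endfacet
facet normal -0.208 0.703 -0.680
outer loop
vertex 1.218 2.817 3.273
vertex 2.096 1.94 2.098
vertex 0.867 2.453 3.004
endloop
endfacet
facet normal -0.762 0.319 0.563
outer loop
vertex 1.218 2.817 3.273
vertex 0.867 2.453 3.004
vertex 1.166 2.216 3.543
endloop
endfacet
facet normal 0.764 -0.318 -0.562
outer loop
vertex 2.096 1.94 2.098
vertex 2.394 1.704 2.637
vertex 1.97 1.398 2.234
endloop
endfacet
facet normal -0.608 -0.057 -0.792
outer loop
vertex 2.096 1.94 2.098
vertex 1.97 1.398 2.234
vertex 0.867 2.453 3.004
endloop
endfacet
facet normal -0.608 -0.057 -0.792
outer loop
vertex 0.867 2.453 3.004
vertex 1.97 1.398 2.234
vertex 0.741 1.911 3.14
endloop
endfacet
facet normal -0.763 0.319 0.563
outer loop
vertex 0.867 2.453 3.004
vertex 0.741 1.911 3.14
vertex 1.166 2.216 3.543
endloop
endfacet
facet normal 0.764 -0.318 -0.562
outer loop
vertex 1.97 1.398 2.234
vertex 2.394 1.704 2.637
vertex 2.164 1.086 2.674
endloop
endfacet
facet normal -0.551 -0.776 -0.308
outer loop
vertex 1.97 1.398 2.234
vertex 2.164 1.086 2.674
vertex 0.741 1.911 3.14
endloop
endfacet
facet normal -0.551 -0.776 -0.308
outer loop
vertex 0.741 1.911 3.14
vertex 2.164 1.086 2.674
vertex 0.935 1.599 3.579
endloop
endfacet
facet normal -0.763 0.318 0.563
outer loop
vertex 0.741 1.911 3.14
vertex 0.935 1.599 3.579
vertex 1.166 2.216 3.543
endloop
endfacet
facet normal 0.764 -0.318 -0.562
outer loop
vertex 2.164 1.086 2.674
vertex 2.394 1.704 2.637
vertex 2.531 1.239 3.086
endloop
endfacet
facet normal -0.079 -0.909 0.408
outer loop
vertex 2.164 1.086 2.674
vertex 2.531 1.239 3.086
vertex 0.935 1.599 3.579
endloop
endfacet
facet normal -0.079 -0.909 0.408
outer loop
vertex 0.935 1.599 3.579
vertex 2.531 1.239 3.086
vertex 1.303 1.752 3.991
endloop
endfacet
facet normal -0.763 0.318 0.563
outer loop
vertex 0.935 1.599 3.579
vertex 1.303 1.752 3.991
vertex 1.166 2.216 3.543
endloop
endfacet
facet normal 0.763 -0.318 -0.562
outer loop
vertex 2.531 1.239 3.086
vertex 2.394 1.704 2.637
vertex 2.795 1.742 3.16
endloop
endfacet
facet normal 0.453 -0.358 0.817
outer loop
vertex 2.531 1.239 3.086
vertex 2.795 1.742 3.16
vertex 1.303 1.752 3.991
endloop
endfacet
facet normal 0.453 -0.358 0.817
outer loop
vertex 1.303 1.752 3.991
vertex 2.795 1.742 3.16
vertex 1.567 2.255 4.065
endloop
endfacet
facet normal -0.763 0.318 0.563
outer loop
vertex 1.303 1.752 3.991
vertex 1.567 2.255 4.065
vertex 1.166 2.216 3.543
endloop
endfacet

endsolid


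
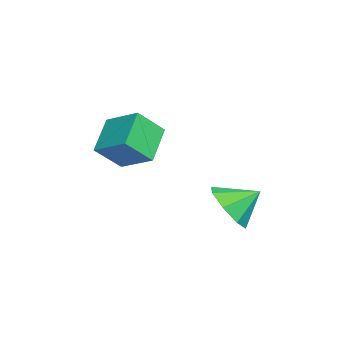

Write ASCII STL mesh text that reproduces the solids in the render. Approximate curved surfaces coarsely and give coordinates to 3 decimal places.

solid 
facet normal -0.763 0.218 0.608
outer loop
vertex 0.204 -1.481 2.251
vertex -0.25 -0.677 1.393
vertex -0.526 -2.485 1.694
endloop
endfacet
facet normal 0.359 -0.639 0.681
outer loop
vertex 0.59 -2.803 0.807
vertex 0.204 -1.481 2.251
vertex -0.526 -2.485 1.694
endloop
endfacet
facet normal -0.764 0.218 0.607
outer loop
vertex -0.526 -2.485 1.694
vertex -0.25 -0.677 1.393
vertex -0.979 -1.681 0.836
endloop
endfacet
facet normal -0.536 -0.739 -0.409
outer loop
vertex -0.979 -1.681 0.836
vertex 0.59 -2.803 0.807
vertex -0.526 -2.485 1.694
endloop
endfacet
facet normal 0.536 0.739 0.409
outer loop
vertex 0.204 -1.481 2.251
vertex 0.866 -0.995 0.506
vertex -0.25 -0.677 1.393
endloop
endfacet
facet normal 0.359 -0.638 0.681
outer loop
vertex 1.319 -1.799 1.364
vertex 0.204 -1.481 2.251
vertex 0.59 -2.803 0.807
endloop
endfacet
facet normal 0.536 0.739 0.409
outer loop
vertex 1.319 -1.799 1.364
vertex 0.866 -0.995 0.506
vertex 0.204 -1.481 2.251
endloop
endfacet
facet normal -0.359 0.638 -0.681
outer loop
vertex -0.25 -0.677 1.393
vertex 0.866 -0.995 0.506
vertex -0.979 -1.681 0.836
endloop
endfacet
facet normal -0.536 -0.739 -0.409
outer loop
vertex 0.136 -1.999 -0.051
vertex 0.59 -2.803 0.807
vertex -0.979 -1.681 0.836
endloop
endfacet
facet normal -0.359 0.639 -0.680
outer loop
vertex -0.979 -1.681 0.836
vertex 0.866 -0.995 0.506
vertex 0.136 -1.999 -0.051
endloop
endfacet
facet normal 0.764 -0.217 -0.608
outer loop
vertex 0.136 -1.999 -0.051
vertex 1.319 -1.799 1.364
vertex 0.59 -2.803 0.807
endloop
endfacet
facet normal 0.764 -0.218 -0.608
outer loop
vertex 0.866 -0.995 0.506
vertex 1.319 -1.799 1.364
vertex 0.136 -1.999 -0.051
endloop
endfacet
facet normal 0.084 -0.821 -0.565
outer loop
vertex 3.266 1.148 -0.461
vertex 2.408 1.302 -0.812
vertex 3.28 1.557 -1.053
endloop
endfacet
facet normal 0.742 0.544 0.393
outer loop
vertex 3.266 1.148 -0.461
vertex 3.28 1.557 -1.053
vertex 2.312 2.238 -0.168
endloop
endfacet
facet normal 0.083 -0.820 -0.566
outer loop
vertex 3.28 1.557 -1.053
vertex 2.408 1.302 -0.812
vertex 2.783 1.817 -1.503
endloop
endfacet
facet normal 0.521 0.850 -0.084
outer loop
vertex 3.28 1.557 -1.053
vertex 2.783 1.817 -1.503
vertex 2.312 2.238 -0.168
endloop
endfacet
facet normal 0.083 -0.820 -0.566
outer loop
vertex 2.783 1.817 -1.503
vertex 2.408 1.302 -0.812
vertex 2.067 1.776 -1.549
endloop
endfacet
facet normal -0.034 0.950 -0.312
outer loop
vertex 2.783 1.817 -1.503
vertex 2.067 1.776 -1.549
vertex 2.312 2.238 -0.168
endloop
endfacet
facet normal 0.084 -0.820 -0.566
outer loop
vertex 2.067 1.776 -1.549
vertex 2.408 1.302 -0.812
vertex 1.55 1.457 -1.164
endloop
endfacet
facet normal -0.600 0.784 -0.156
outer loop
vertex 2.067 1.776 -1.549
vertex 1.55 1.457 -1.164
vertex 2.312 2.238 -0.168
endloop
endfacet
facet normal 0.084 -0.820 -0.566
outer loop
vertex 1.55 1.457 -1.164
vertex 2.408 1.302 -0.812
vertex 1.536 1.047 -0.572
endloop
endfacet
facet normal -0.844 0.451 0.292
outer loop
vertex 1.55 1.457 -1.164
vertex 1.536 1.047 -0.572
vertex 2.312 2.238 -0.168
endloop
endfacet
facet normal 0.085 -0.821 -0.565
outer loop
vertex 1.536 1.047 -0.572
vertex 2.408 1.302 -0.812
vertex 2.032 0.788 -0.121
endloop
endfacet
facet normal -0.623 0.145 0.769
outer loop
vertex 1.536 1.047 -0.572
vertex 2.032 0.788 -0.121
vertex 2.312 2.238 -0.168
endloop
endfacet
facet normal 0.083 -0.821 -0.565
outer loop
vertex 2.032 0.788 -0.121
vertex 2.408 1.302 -0.812
vertex 2.749 0.829 -0.075
endloop
endfacet
facet normal -0.067 0.045 0.997
outer loop
vertex 2.032 0.788 -0.121
vertex 2.749 0.829 -0.075
vertex 2.312 2.238 -0.168
endloop
endfacet
facet normal 0.084 -0.820 -0.565
outer loop
vertex 2.749 0.829 -0.075
vertex 2.408 1.302 -0.812
vertex 3.266 1.148 -0.461
endloop
endfacet
facet normal 0.498 0.210 0.841
outer loop
vertex 2.749 0.829 -0.075
vertex 3.266 1.148 -0.461
vertex 2.312 2.238 -0.168
endloop
endfacet

endsolid


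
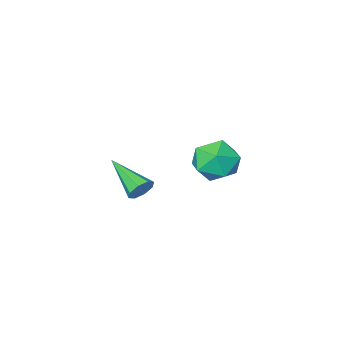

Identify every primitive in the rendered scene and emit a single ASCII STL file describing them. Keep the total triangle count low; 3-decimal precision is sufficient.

solid 
facet normal -0.153 0.896 -0.418
outer loop
vertex 0.507 -0.387 -3.453
vertex 0.209 -0.653 -3.914
vertex 0.049 -0.427 -3.371
endloop
endfacet
facet normal 0.159 0.175 0.972
outer loop
vertex 0.507 -0.387 -3.453
vertex 0.049 -0.427 -3.371
vertex 0.511 -2.427 -3.086
endloop
endfacet
facet normal -0.152 0.896 -0.418
outer loop
vertex 0.049 -0.427 -3.371
vertex 0.209 -0.653 -3.914
vertex -0.315 -0.599 -3.607
endloop
endfacet
facet normal -0.542 -0.006 0.840
outer loop
vertex 0.049 -0.427 -3.371
vertex -0.315 -0.599 -3.607
vertex 0.511 -2.427 -3.086
endloop
endfacet
facet normal -0.153 0.895 -0.418
outer loop
vertex -0.315 -0.599 -3.607
vertex 0.209 -0.653 -3.914
vertex -0.372 -0.803 -4.023
endloop
endfacet
facet normal -0.902 -0.327 0.284
outer loop
vertex -0.315 -0.599 -3.607
vertex -0.372 -0.803 -4.023
vertex 0.511 -2.427 -3.086
endloop
endfacet
facet normal -0.152 0.895 -0.420
outer loop
vertex -0.372 -0.803 -4.023
vertex 0.209 -0.653 -3.914
vertex -0.089 -0.92 -4.375
endloop
endfacet
facet normal -0.709 -0.600 -0.371
outer loop
vertex -0.372 -0.803 -4.023
vertex -0.089 -0.92 -4.375
vertex 0.511 -2.427 -3.086
endloop
endfacet
facet normal -0.153 0.895 -0.419
outer loop
vertex -0.089 -0.92 -4.375
vertex 0.209 -0.653 -3.914
vertex 0.369 -0.88 -4.457
endloop
endfacet
facet normal -0.075 -0.665 -0.743
outer loop
vertex -0.089 -0.92 -4.375
vertex 0.369 -0.88 -4.457
vertex 0.511 -2.427 -3.086
endloop
endfacet
facet normal -0.151 0.895 -0.419
outer loop
vertex 0.369 -0.88 -4.457
vertex 0.209 -0.653 -3.914
vertex 0.733 -0.708 -4.221
endloop
endfacet
facet normal 0.625 -0.485 -0.612
outer loop
vertex 0.369 -0.88 -4.457
vertex 0.733 -0.708 -4.221
vertex 0.511 -2.427 -3.086
endloop
endfacet
facet normal -0.151 0.896 -0.418
outer loop
vertex 0.733 -0.708 -4.221
vertex 0.209 -0.653 -3.914
vertex 0.79 -0.504 -3.805
endloop
endfacet
facet normal 0.985 -0.163 -0.055
outer loop
vertex 0.733 -0.708 -4.221
vertex 0.79 -0.504 -3.805
vertex 0.511 -2.427 -3.086
endloop
endfacet
facet normal -0.151 0.895 -0.419
outer loop
vertex 0.79 -0.504 -3.805
vertex 0.209 -0.653 -3.914
vertex 0.507 -0.387 -3.453
endloop
endfacet
facet normal 0.792 0.110 0.600
outer loop
vertex 0.79 -0.504 -3.805
vertex 0.507 -0.387 -3.453
vertex 0.511 -2.427 -3.086
endloop
endfacet
facet normal -0.012 0.952 0.307
outer loop
vertex -0.687 3.815 -1.033
vertex -1.475 3.603 -0.405
vertex -0.506 3.506 -0.067
endloop
endfacet
facet normal 0.647 0.753 0.120
outer loop
vertex -0.687 3.815 -1.033
vertex -0.506 3.506 -0.067
vertex 0.065 3.138 -0.841
endloop
endfacet
facet normal 0.628 0.539 -0.561
outer loop
vertex -0.687 3.815 -1.033
vertex 0.065 3.138 -0.841
vertex -0.55 3.006 -1.657
endloop
endfacet
facet normal -0.043 0.606 -0.795
outer loop
vertex -0.687 3.815 -1.033
vertex -0.55 3.006 -1.657
vertex -1.502 3.293 -1.387
endloop
endfacet
facet normal -0.438 0.860 -0.260
outer loop
vertex -0.687 3.815 -1.033
vertex -1.502 3.293 -1.387
vertex -1.475 3.603 -0.405
endloop
endfacet
facet normal 0.831 0.193 0.522
outer loop
vertex 0.065 3.138 -0.841
vertex -0.506 3.506 -0.067
vertex -0.258 2.507 -0.093
endloop
endfacet
facet normal -0.236 0.515 0.824
outer loop
vertex -0.506 3.506 -0.067
vertex -1.475 3.603 -0.405
vertex -1.21 2.794 0.177
endloop
endfacet
facet normal -0.926 0.367 -0.090
outer loop
vertex -1.475 3.603 -0.405
vertex -1.502 3.293 -1.387
vertex -1.825 2.662 -0.639
endloop
endfacet
facet normal -0.285 -0.046 -0.957
outer loop
vertex -1.502 3.293 -1.387
vertex -0.55 3.006 -1.657
vertex -1.254 2.294 -1.413
endloop
endfacet
facet normal 0.801 -0.154 -0.579
outer loop
vertex -0.55 3.006 -1.657
vertex 0.065 3.138 -0.841
vertex -0.285 2.197 -1.075
endloop
endfacet
facet normal 0.043 -0.606 0.795
outer loop
vertex -1.073 1.985 -0.447
vertex -0.258 2.507 -0.093
vertex -1.21 2.794 0.177
endloop
endfacet
facet normal -0.628 -0.539 0.561
outer loop
vertex -1.073 1.985 -0.447
vertex -1.21 2.794 0.177
vertex -1.825 2.662 -0.639
endloop
endfacet
facet normal -0.647 -0.753 -0.120
outer loop
vertex -1.073 1.985 -0.447
vertex -1.825 2.662 -0.639
vertex -1.254 2.294 -1.413
endloop
endfacet
facet normal 0.012 -0.952 -0.307
outer loop
vertex -1.073 1.985 -0.447
vertex -1.254 2.294 -1.413
vertex -0.285 2.197 -1.075
endloop
endfacet
facet normal 0.438 -0.860 0.260
outer loop
vertex -1.073 1.985 -0.447
vertex -0.285 2.197 -1.075
vertex -0.258 2.507 -0.093
endloop
endfacet
facet normal 0.285 0.046 0.957
outer loop
vertex -1.21 2.794 0.177
vertex -0.258 2.507 -0.093
vertex -0.506 3.506 -0.067
endloop
endfacet
facet normal -0.801 0.154 0.579
outer loop
vertex -1.825 2.662 -0.639
vertex -1.21 2.794 0.177
vertex -1.475 3.603 -0.405
endloop
endfacet
facet normal -0.831 -0.193 -0.522
outer loop
vertex -1.254 2.294 -1.413
vertex -1.825 2.662 -0.639
vertex -1.502 3.293 -1.387
endloop
endfacet
facet normal 0.236 -0.515 -0.824
outer loop
vertex -0.285 2.197 -1.075
vertex -1.254 2.294 -1.413
vertex -0.55 3.006 -1.657
endloop
endfacet
facet normal 0.926 -0.367 0.090
outer loop
vertex -0.258 2.507 -0.093
vertex -0.285 2.197 -1.075
vertex 0.065 3.138 -0.841
endloop
endfacet

endsolid


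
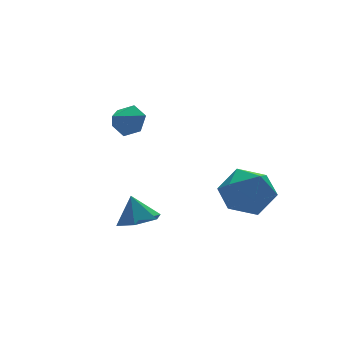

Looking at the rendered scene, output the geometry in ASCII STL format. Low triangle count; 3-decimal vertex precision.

solid 
facet normal 0.081 -0.355 -0.931
outer loop
vertex -2.608 -1.923 -2.956
vertex -3.492 -1.879 -3.05
vertex -2.987 -1.181 -3.272
endloop
endfacet
facet normal 0.710 0.550 0.439
outer loop
vertex -2.608 -1.923 -2.956
vertex -2.987 -1.181 -3.272
vertex -3.588 -1.461 -1.95
endloop
endfacet
facet normal 0.081 -0.355 -0.931
outer loop
vertex -2.987 -1.181 -3.272
vertex -3.492 -1.879 -3.05
vertex -3.871 -1.138 -3.365
endloop
endfacet
facet normal 0.025 0.976 0.218
outer loop
vertex -2.987 -1.181 -3.272
vertex -3.871 -1.138 -3.365
vertex -3.588 -1.461 -1.95
endloop
endfacet
facet normal 0.081 -0.355 -0.931
outer loop
vertex -3.871 -1.138 -3.365
vertex -3.492 -1.879 -3.05
vertex -4.376 -1.836 -3.143
endloop
endfacet
facet normal -0.730 0.620 0.288
outer loop
vertex -3.871 -1.138 -3.365
vertex -4.376 -1.836 -3.143
vertex -3.588 -1.461 -1.95
endloop
endfacet
facet normal 0.081 -0.355 -0.931
outer loop
vertex -4.376 -1.836 -3.143
vertex -3.492 -1.879 -3.05
vertex -3.998 -2.577 -2.828
endloop
endfacet
facet normal -0.799 -0.162 0.579
outer loop
vertex -4.376 -1.836 -3.143
vertex -3.998 -2.577 -2.828
vertex -3.588 -1.461 -1.95
endloop
endfacet
facet normal 0.081 -0.355 -0.931
outer loop
vertex -3.998 -2.577 -2.828
vertex -3.492 -1.879 -3.05
vertex -3.114 -2.621 -2.734
endloop
endfacet
facet normal -0.114 -0.588 0.801
outer loop
vertex -3.998 -2.577 -2.828
vertex -3.114 -2.621 -2.734
vertex -3.588 -1.461 -1.95
endloop
endfacet
facet normal 0.081 -0.355 -0.931
outer loop
vertex -3.114 -2.621 -2.734
vertex -3.492 -1.879 -3.05
vertex -2.608 -1.923 -2.956
endloop
endfacet
facet normal 0.641 -0.232 0.731
outer loop
vertex -3.114 -2.621 -2.734
vertex -2.608 -1.923 -2.956
vertex -3.588 -1.461 -1.95
endloop
endfacet
facet normal 0.454 0.751 0.479
outer loop
vertex 0.714 -2.004 -2.079
vertex 0.316 -2.431 -1.033
vertex 1.373 -2.794 -1.465
endloop
endfacet
facet normal 0.806 0.581 -0.117
outer loop
vertex 0.714 -2.004 -2.079
vertex 1.373 -2.794 -1.465
vertex 1.272 -2.894 -2.655
endloop
endfacet
facet normal 0.356 0.655 -0.667
outer loop
vertex 0.714 -2.004 -2.079
vertex 1.272 -2.894 -2.655
vertex 0.152 -2.594 -2.958
endloop
endfacet
facet normal -0.272 0.870 -0.410
outer loop
vertex 0.714 -2.004 -2.079
vertex 0.152 -2.594 -2.958
vertex -0.439 -2.307 -1.956
endloop
endfacet
facet normal -0.213 0.930 0.299
outer loop
vertex 0.714 -2.004 -2.079
vertex -0.439 -2.307 -1.956
vertex 0.316 -2.431 -1.033
endloop
endfacet
facet normal 0.991 -0.107 -0.075
outer loop
vertex 1.272 -2.894 -2.655
vertex 1.373 -2.794 -1.465
vertex 1.219 -3.873 -1.964
endloop
endfacet
facet normal 0.422 0.169 0.891
outer loop
vertex 1.373 -2.794 -1.465
vertex 0.316 -2.431 -1.033
vertex 0.628 -3.586 -0.962
endloop
endfacet
facet normal -0.657 0.458 0.599
outer loop
vertex 0.316 -2.431 -1.033
vertex -0.439 -2.307 -1.956
vertex -0.492 -3.286 -1.265
endloop
endfacet
facet normal -0.754 0.361 -0.548
outer loop
vertex -0.439 -2.307 -1.956
vertex 0.152 -2.594 -2.958
vertex -0.593 -3.386 -2.455
endloop
endfacet
facet normal 0.264 0.012 -0.964
outer loop
vertex 0.152 -2.594 -2.958
vertex 1.272 -2.894 -2.655
vertex 0.464 -3.749 -2.887
endloop
endfacet
facet normal 0.272 -0.870 0.410
outer loop
vertex 0.066 -4.176 -1.841
vertex 1.219 -3.873 -1.964
vertex 0.628 -3.586 -0.962
endloop
endfacet
facet normal -0.356 -0.655 0.667
outer loop
vertex 0.066 -4.176 -1.841
vertex 0.628 -3.586 -0.962
vertex -0.492 -3.286 -1.265
endloop
endfacet
facet normal -0.806 -0.581 0.117
outer loop
vertex 0.066 -4.176 -1.841
vertex -0.492 -3.286 -1.265
vertex -0.593 -3.386 -2.455
endloop
endfacet
facet normal -0.454 -0.751 -0.479
outer loop
vertex 0.066 -4.176 -1.841
vertex -0.593 -3.386 -2.455
vertex 0.464 -3.749 -2.887
endloop
endfacet
facet normal 0.213 -0.930 -0.299
outer loop
vertex 0.066 -4.176 -1.841
vertex 0.464 -3.749 -2.887
vertex 1.219 -3.873 -1.964
endloop
endfacet
facet normal 0.754 -0.361 0.548
outer loop
vertex 0.628 -3.586 -0.962
vertex 1.219 -3.873 -1.964
vertex 1.373 -2.794 -1.465
endloop
endfacet
facet normal -0.264 -0.012 0.964
outer loop
vertex -0.492 -3.286 -1.265
vertex 0.628 -3.586 -0.962
vertex 0.316 -2.431 -1.033
endloop
endfacet
facet normal -0.991 0.107 0.075
outer loop
vertex -0.593 -3.386 -2.455
vertex -0.492 -3.286 -1.265
vertex -0.439 -2.307 -1.956
endloop
endfacet
facet normal -0.422 -0.169 -0.891
outer loop
vertex 0.464 -3.749 -2.887
vertex -0.593 -3.386 -2.455
vertex 0.152 -2.594 -2.958
endloop
endfacet
facet normal 0.657 -0.458 -0.599
outer loop
vertex 1.219 -3.873 -1.964
vertex 0.464 -3.749 -2.887
vertex 1.272 -2.894 -2.655
endloop
endfacet
facet normal 0.772 0.375 -0.514
outer loop
vertex -1.902 1.579 1.121
vertex -2.237 1.365 0.462
vertex -2.379 2.062 0.757
endloop
endfacet
facet normal -0.248 0.415 0.875
outer loop
vertex -1.902 1.579 1.121
vertex -2.379 2.062 0.757
vertex -3.163 0.915 1.078
endloop
endfacet
facet normal 0.772 0.375 -0.514
outer loop
vertex -2.379 2.062 0.757
vertex -2.237 1.365 0.462
vertex -2.714 1.848 0.098
endloop
endfacet
facet normal -0.780 0.591 0.205
outer loop
vertex -2.379 2.062 0.757
vertex -2.714 1.848 0.098
vertex -3.163 0.915 1.078
endloop
endfacet
facet normal 0.772 0.375 -0.513
outer loop
vertex -2.714 1.848 0.098
vertex -2.237 1.365 0.462
vertex -2.572 1.151 -0.198
endloop
endfacet
facet normal -0.907 -0.006 -0.421
outer loop
vertex -2.714 1.848 0.098
vertex -2.572 1.151 -0.198
vertex -3.163 0.915 1.078
endloop
endfacet
facet normal 0.772 0.375 -0.513
outer loop
vertex -2.572 1.151 -0.198
vertex -2.237 1.365 0.462
vertex -2.095 0.668 0.166
endloop
endfacet
facet normal -0.502 -0.779 -0.376
outer loop
vertex -2.572 1.151 -0.198
vertex -2.095 0.668 0.166
vertex -3.163 0.915 1.078
endloop
endfacet
facet normal 0.771 0.375 -0.514
outer loop
vertex -2.095 0.668 0.166
vertex -2.237 1.365 0.462
vertex -1.76 0.882 0.825
endloop
endfacet
facet normal 0.031 -0.955 0.295
outer loop
vertex -2.095 0.668 0.166
vertex -1.76 0.882 0.825
vertex -3.163 0.915 1.078
endloop
endfacet
facet normal 0.771 0.375 -0.514
outer loop
vertex -1.76 0.882 0.825
vertex -2.237 1.365 0.462
vertex -1.902 1.579 1.121
endloop
endfacet
facet normal 0.157 -0.359 0.920
outer loop
vertex -1.76 0.882 0.825
vertex -1.902 1.579 1.121
vertex -3.163 0.915 1.078
endloop
endfacet

endsolid


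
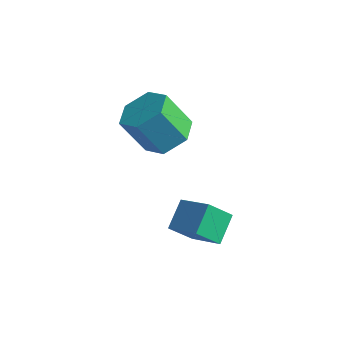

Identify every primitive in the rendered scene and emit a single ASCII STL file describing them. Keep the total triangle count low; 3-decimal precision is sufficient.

solid 
facet normal -0.457 -0.542 0.705
outer loop
vertex 2.461 -3.011 2.215
vertex 1.392 -2.84 1.653
vertex 2.615 -3.856 1.666
endloop
endfacet
facet normal 0.876 -0.140 0.461
outer loop
vertex 3.068 -3.32 0.967
vertex 2.461 -3.011 2.215
vertex 2.615 -3.856 1.666
endloop
endfacet
facet normal -0.458 -0.542 0.705
outer loop
vertex 2.615 -3.856 1.666
vertex 1.392 -2.84 1.653
vertex 1.546 -3.685 1.103
endloop
endfacet
facet normal 0.151 -0.829 -0.538
outer loop
vertex 1.546 -3.685 1.103
vertex 3.068 -3.32 0.967
vertex 2.615 -3.856 1.666
endloop
endfacet
facet normal -0.150 0.829 0.538
outer loop
vertex 2.461 -3.011 2.215
vertex 1.845 -2.304 0.954
vertex 1.392 -2.84 1.653
endloop
endfacet
facet normal 0.876 -0.140 0.461
outer loop
vertex 2.914 -2.475 1.517
vertex 2.461 -3.011 2.215
vertex 3.068 -3.32 0.967
endloop
endfacet
facet normal -0.151 0.829 0.539
outer loop
vertex 2.914 -2.475 1.517
vertex 1.845 -2.304 0.954
vertex 2.461 -3.011 2.215
endloop
endfacet
facet normal -0.876 0.140 -0.461
outer loop
vertex 1.392 -2.84 1.653
vertex 1.845 -2.304 0.954
vertex 1.546 -3.685 1.103
endloop
endfacet
facet normal 0.151 -0.829 -0.539
outer loop
vertex 1.999 -3.149 0.405
vertex 3.068 -3.32 0.967
vertex 1.546 -3.685 1.103
endloop
endfacet
facet normal -0.876 0.140 -0.461
outer loop
vertex 1.546 -3.685 1.103
vertex 1.845 -2.304 0.954
vertex 1.999 -3.149 0.405
endloop
endfacet
facet normal 0.457 0.542 -0.705
outer loop
vertex 1.999 -3.149 0.405
vertex 2.914 -2.475 1.517
vertex 3.068 -3.32 0.967
endloop
endfacet
facet normal 0.458 0.542 -0.705
outer loop
vertex 1.845 -2.304 0.954
vertex 2.914 -2.475 1.517
vertex 1.999 -3.149 0.405
endloop
endfacet
facet normal 0.458 0.269 -0.847
outer loop
vertex 0.053 -0.334 2.586
vertex -0.35 -0.956 2.17
vertex -0.702 -0.184 2.225
endloop
endfacet
facet normal 0.035 0.947 0.320
outer loop
vertex 0.053 -0.334 2.586
vertex -0.702 -0.184 2.225
vertex -0.607 -0.722 3.806
endloop
endfacet
facet normal 0.035 0.947 0.320
outer loop
vertex -0.607 -0.722 3.806
vertex -0.702 -0.184 2.225
vertex -1.362 -0.572 3.445
endloop
endfacet
facet normal -0.458 -0.269 0.847
outer loop
vertex -0.607 -0.722 3.806
vertex -1.362 -0.572 3.445
vertex -1.01 -1.344 3.39
endloop
endfacet
facet normal 0.457 0.269 -0.848
outer loop
vertex -0.702 -0.184 2.225
vertex -0.35 -0.956 2.17
vertex -1.106 -0.807 1.81
endloop
endfacet
facet normal -0.752 0.626 -0.208
outer loop
vertex -0.702 -0.184 2.225
vertex -1.106 -0.807 1.81
vertex -1.362 -0.572 3.445
endloop
endfacet
facet normal -0.752 0.625 -0.208
outer loop
vertex -1.362 -0.572 3.445
vertex -1.106 -0.807 1.81
vertex -1.765 -1.195 3.03
endloop
endfacet
facet normal -0.457 -0.269 0.848
outer loop
vertex -1.362 -0.572 3.445
vertex -1.765 -1.195 3.03
vertex -1.01 -1.344 3.39
endloop
endfacet
facet normal 0.457 0.271 -0.847
outer loop
vertex -1.106 -0.807 1.81
vertex -0.35 -0.956 2.17
vertex -0.753 -1.578 1.754
endloop
endfacet
facet normal -0.786 -0.322 -0.527
outer loop
vertex -1.106 -0.807 1.81
vertex -0.753 -1.578 1.754
vertex -1.765 -1.195 3.03
endloop
endfacet
facet normal -0.787 -0.321 -0.528
outer loop
vertex -1.765 -1.195 3.03
vertex -0.753 -1.578 1.754
vertex -1.413 -1.966 2.974
endloop
endfacet
facet normal -0.457 -0.270 0.847
outer loop
vertex -1.765 -1.195 3.03
vertex -1.413 -1.966 2.974
vertex -1.01 -1.344 3.39
endloop
endfacet
facet normal 0.458 0.269 -0.847
outer loop
vertex -0.753 -1.578 1.754
vertex -0.35 -0.956 2.17
vertex 0.002 -1.728 2.115
endloop
endfacet
facet normal -0.035 -0.947 -0.320
outer loop
vertex -0.753 -1.578 1.754
vertex 0.002 -1.728 2.115
vertex -1.413 -1.966 2.974
endloop
endfacet
facet normal -0.035 -0.947 -0.320
outer loop
vertex -1.413 -1.966 2.974
vertex 0.002 -1.728 2.115
vertex -0.658 -2.116 3.335
endloop
endfacet
facet normal -0.458 -0.269 0.847
outer loop
vertex -1.413 -1.966 2.974
vertex -0.658 -2.116 3.335
vertex -1.01 -1.344 3.39
endloop
endfacet
facet normal 0.457 0.269 -0.848
outer loop
vertex 0.002 -1.728 2.115
vertex -0.35 -0.956 2.17
vertex 0.405 -1.105 2.53
endloop
endfacet
facet normal 0.752 -0.625 0.208
outer loop
vertex 0.002 -1.728 2.115
vertex 0.405 -1.105 2.53
vertex -0.658 -2.116 3.335
endloop
endfacet
facet normal 0.752 -0.626 0.207
outer loop
vertex -0.658 -2.116 3.335
vertex 0.405 -1.105 2.53
vertex -0.254 -1.493 3.75
endloop
endfacet
facet normal -0.457 -0.269 0.848
outer loop
vertex -0.658 -2.116 3.335
vertex -0.254 -1.493 3.75
vertex -1.01 -1.344 3.39
endloop
endfacet
facet normal 0.457 0.270 -0.847
outer loop
vertex 0.405 -1.105 2.53
vertex -0.35 -0.956 2.17
vertex 0.053 -0.334 2.586
endloop
endfacet
facet normal 0.787 0.321 0.527
outer loop
vertex 0.405 -1.105 2.53
vertex 0.053 -0.334 2.586
vertex -0.254 -1.493 3.75
endloop
endfacet
facet normal 0.786 0.322 0.528
outer loop
vertex -0.254 -1.493 3.75
vertex 0.053 -0.334 2.586
vertex -0.607 -0.722 3.806
endloop
endfacet
facet normal -0.457 -0.271 0.847
outer loop
vertex -0.254 -1.493 3.75
vertex -0.607 -0.722 3.806
vertex -1.01 -1.344 3.39
endloop
endfacet

endsolid


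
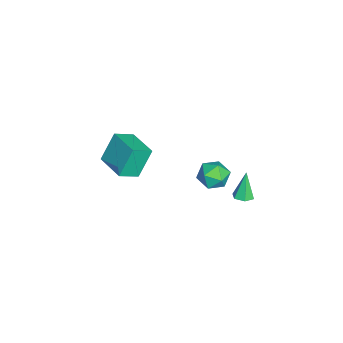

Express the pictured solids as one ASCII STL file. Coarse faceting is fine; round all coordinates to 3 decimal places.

solid 
facet normal 0.306 -0.049 -0.951
outer loop
vertex 2.64 3.043 0.086
vertex 2.113 2.9 -0.076
vertex 2.266 3.449 -0.055
endloop
endfacet
facet normal 0.569 0.683 0.459
outer loop
vertex 2.64 3.043 0.086
vertex 2.266 3.449 -0.055
vertex 1.627 2.98 1.436
endloop
endfacet
facet normal 0.305 -0.049 -0.951
outer loop
vertex 2.266 3.449 -0.055
vertex 2.113 2.9 -0.076
vertex 1.738 3.306 -0.217
endloop
endfacet
facet normal -0.305 0.938 0.165
outer loop
vertex 2.266 3.449 -0.055
vertex 1.738 3.306 -0.217
vertex 1.627 2.98 1.436
endloop
endfacet
facet normal 0.305 -0.049 -0.951
outer loop
vertex 1.738 3.306 -0.217
vertex 2.113 2.9 -0.076
vertex 1.585 2.758 -0.238
endloop
endfacet
facet normal -0.963 0.269 -0.012
outer loop
vertex 1.738 3.306 -0.217
vertex 1.585 2.758 -0.238
vertex 1.627 2.98 1.436
endloop
endfacet
facet normal 0.305 -0.049 -0.951
outer loop
vertex 1.585 2.758 -0.238
vertex 2.113 2.9 -0.076
vertex 1.959 2.352 -0.097
endloop
endfacet
facet normal -0.749 -0.654 0.105
outer loop
vertex 1.585 2.758 -0.238
vertex 1.959 2.352 -0.097
vertex 1.627 2.98 1.436
endloop
endfacet
facet normal 0.305 -0.049 -0.951
outer loop
vertex 1.959 2.352 -0.097
vertex 2.113 2.9 -0.076
vertex 2.487 2.494 0.065
endloop
endfacet
facet normal 0.122 -0.909 0.399
outer loop
vertex 1.959 2.352 -0.097
vertex 2.487 2.494 0.065
vertex 1.627 2.98 1.436
endloop
endfacet
facet normal 0.306 -0.049 -0.951
outer loop
vertex 2.487 2.494 0.065
vertex 2.113 2.9 -0.076
vertex 2.64 3.043 0.086
endloop
endfacet
facet normal 0.782 -0.240 0.575
outer loop
vertex 2.487 2.494 0.065
vertex 2.64 3.043 0.086
vertex 1.627 2.98 1.436
endloop
endfacet
facet normal -0.549 0.683 -0.483
outer loop
vertex -4.125 -3.629 -1.862
vertex -2.69 -2.403 -1.76
vertex -3.46 -4.269 -3.523
endloop
endfacet
facet normal -0.759 -0.649 -0.054
outer loop
vertex -2.73 -5.177 -2.88
vertex -4.125 -3.629 -1.862
vertex -3.46 -4.269 -3.523
endloop
endfacet
facet normal -0.548 0.683 -0.483
outer loop
vertex -3.46 -4.269 -3.523
vertex -2.69 -2.403 -1.76
vertex -2.024 -3.043 -3.42
endloop
endfacet
facet normal 0.350 -0.337 -0.874
outer loop
vertex -2.024 -3.043 -3.42
vertex -2.73 -5.177 -2.88
vertex -3.46 -4.269 -3.523
endloop
endfacet
facet normal -0.350 0.337 0.874
outer loop
vertex -4.125 -3.629 -1.862
vertex -1.96 -3.311 -1.117
vertex -2.69 -2.403 -1.76
endloop
endfacet
facet normal -0.759 -0.648 -0.055
outer loop
vertex -3.396 -4.537 -1.22
vertex -4.125 -3.629 -1.862
vertex -2.73 -5.177 -2.88
endloop
endfacet
facet normal -0.350 0.337 0.874
outer loop
vertex -3.396 -4.537 -1.22
vertex -1.96 -3.311 -1.117
vertex -4.125 -3.629 -1.862
endloop
endfacet
facet normal 0.759 0.649 0.054
outer loop
vertex -2.69 -2.403 -1.76
vertex -1.96 -3.311 -1.117
vertex -2.024 -3.043 -3.42
endloop
endfacet
facet normal 0.350 -0.337 -0.874
outer loop
vertex -1.295 -3.951 -2.778
vertex -2.73 -5.177 -2.88
vertex -2.024 -3.043 -3.42
endloop
endfacet
facet normal 0.760 0.648 0.054
outer loop
vertex -2.024 -3.043 -3.42
vertex -1.96 -3.311 -1.117
vertex -1.295 -3.951 -2.778
endloop
endfacet
facet normal 0.549 -0.682 0.483
outer loop
vertex -1.295 -3.951 -2.778
vertex -3.396 -4.537 -1.22
vertex -2.73 -5.177 -2.88
endloop
endfacet
facet normal 0.548 -0.683 0.483
outer loop
vertex -1.96 -3.311 -1.117
vertex -3.396 -4.537 -1.22
vertex -1.295 -3.951 -2.778
endloop
endfacet
facet normal 0.252 0.749 0.613
outer loop
vertex 1.139 2.154 0.86
vertex 1.328 1.543 1.528
vertex 1.992 1.803 0.938
endloop
endfacet
facet normal 0.385 0.921 -0.067
outer loop
vertex 1.139 2.154 0.86
vertex 1.992 1.803 0.938
vertex 1.608 1.903 0.102
endloop
endfacet
facet normal -0.226 0.874 -0.430
outer loop
vertex 1.139 2.154 0.86
vertex 1.608 1.903 0.102
vertex 0.707 1.706 0.176
endloop
endfacet
facet normal -0.739 0.674 0.025
outer loop
vertex 1.139 2.154 0.86
vertex 0.707 1.706 0.176
vertex 0.534 1.483 1.057
endloop
endfacet
facet normal -0.443 0.596 0.670
outer loop
vertex 1.139 2.154 0.86
vertex 0.534 1.483 1.057
vertex 1.328 1.543 1.528
endloop
endfacet
facet normal 0.837 0.435 -0.332
outer loop
vertex 1.608 1.903 0.102
vertex 1.992 1.803 0.938
vertex 2.086 1.137 0.303
endloop
endfacet
facet normal 0.621 0.157 0.768
outer loop
vertex 1.992 1.803 0.938
vertex 1.328 1.543 1.528
vertex 1.913 0.914 1.184
endloop
endfacet
facet normal -0.503 -0.088 0.860
outer loop
vertex 1.328 1.543 1.528
vertex 0.534 1.483 1.057
vertex 1.012 0.717 1.258
endloop
endfacet
facet normal -0.982 0.036 -0.184
outer loop
vertex 0.534 1.483 1.057
vertex 0.707 1.706 0.176
vertex 0.628 0.817 0.422
endloop
endfacet
facet normal -0.154 0.360 -0.920
outer loop
vertex 0.707 1.706 0.176
vertex 1.608 1.903 0.102
vertex 1.292 1.077 -0.168
endloop
endfacet
facet normal 0.739 -0.674 -0.025
outer loop
vertex 1.481 0.466 0.5
vertex 2.086 1.137 0.303
vertex 1.913 0.914 1.184
endloop
endfacet
facet normal 0.226 -0.874 0.430
outer loop
vertex 1.481 0.466 0.5
vertex 1.913 0.914 1.184
vertex 1.012 0.717 1.258
endloop
endfacet
facet normal -0.385 -0.921 0.067
outer loop
vertex 1.481 0.466 0.5
vertex 1.012 0.717 1.258
vertex 0.628 0.817 0.422
endloop
endfacet
facet normal -0.252 -0.749 -0.613
outer loop
vertex 1.481 0.466 0.5
vertex 0.628 0.817 0.422
vertex 1.292 1.077 -0.168
endloop
endfacet
facet normal 0.443 -0.596 -0.670
outer loop
vertex 1.481 0.466 0.5
vertex 1.292 1.077 -0.168
vertex 2.086 1.137 0.303
endloop
endfacet
facet normal 0.982 -0.036 0.184
outer loop
vertex 1.913 0.914 1.184
vertex 2.086 1.137 0.303
vertex 1.992 1.803 0.938
endloop
endfacet
facet normal 0.154 -0.360 0.920
outer loop
vertex 1.012 0.717 1.258
vertex 1.913 0.914 1.184
vertex 1.328 1.543 1.528
endloop
endfacet
facet normal -0.837 -0.435 0.332
outer loop
vertex 0.628 0.817 0.422
vertex 1.012 0.717 1.258
vertex 0.534 1.483 1.057
endloop
endfacet
facet normal -0.621 -0.157 -0.768
outer loop
vertex 1.292 1.077 -0.168
vertex 0.628 0.817 0.422
vertex 0.707 1.706 0.176
endloop
endfacet
facet normal 0.503 0.088 -0.860
outer loop
vertex 2.086 1.137 0.303
vertex 1.292 1.077 -0.168
vertex 1.608 1.903 0.102
endloop
endfacet

endsolid
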